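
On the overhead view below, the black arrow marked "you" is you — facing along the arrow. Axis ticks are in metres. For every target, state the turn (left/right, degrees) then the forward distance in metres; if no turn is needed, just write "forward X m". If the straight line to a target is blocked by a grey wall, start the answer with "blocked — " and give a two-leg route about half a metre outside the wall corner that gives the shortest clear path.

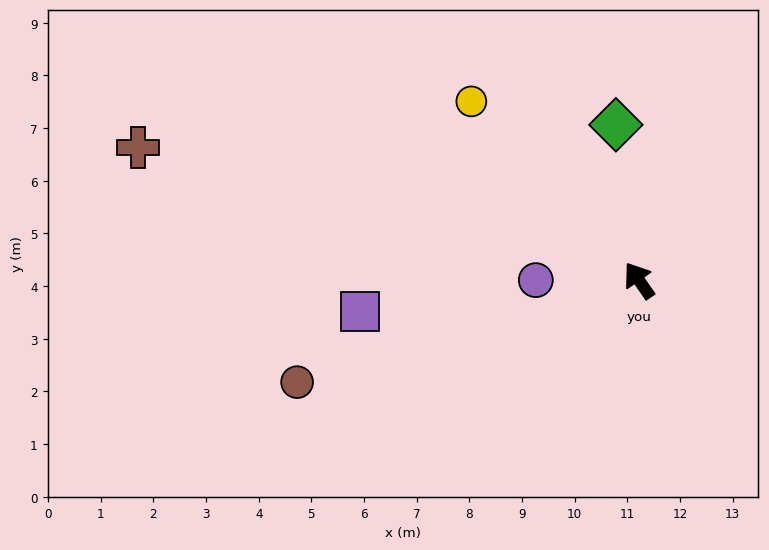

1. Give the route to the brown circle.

turn left 72°, forward 6.8 m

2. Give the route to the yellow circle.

turn left 8°, forward 4.7 m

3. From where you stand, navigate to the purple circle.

turn left 55°, forward 2.0 m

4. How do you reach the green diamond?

turn right 26°, forward 3.0 m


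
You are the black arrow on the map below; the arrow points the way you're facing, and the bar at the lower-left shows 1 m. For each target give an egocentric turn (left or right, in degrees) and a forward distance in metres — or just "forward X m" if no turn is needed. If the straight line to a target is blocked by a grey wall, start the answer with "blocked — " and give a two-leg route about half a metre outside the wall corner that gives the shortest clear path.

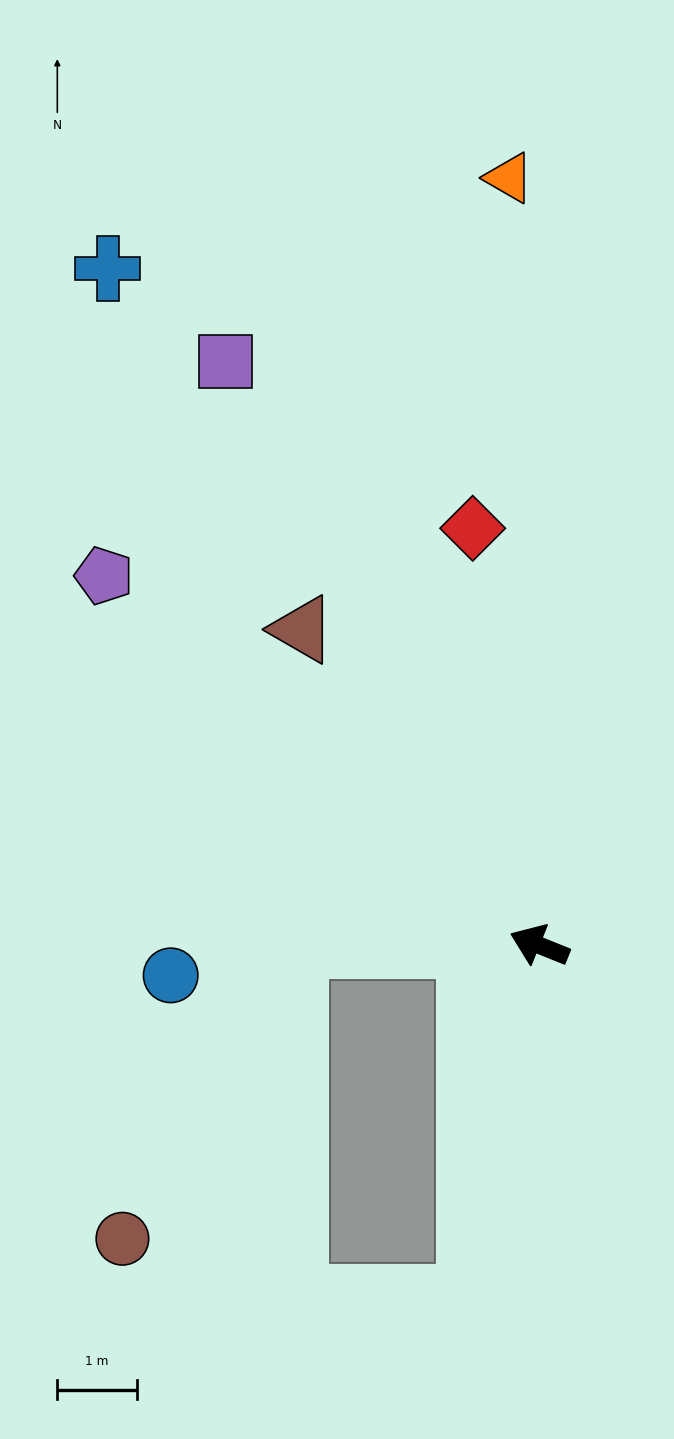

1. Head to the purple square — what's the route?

turn right 40°, forward 8.4 m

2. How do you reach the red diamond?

turn right 59°, forward 5.3 m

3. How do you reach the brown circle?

blocked — turn left 22°, forward 3.1 m, then turn left 60°, forward 4.3 m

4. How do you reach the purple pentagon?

turn right 18°, forward 7.2 m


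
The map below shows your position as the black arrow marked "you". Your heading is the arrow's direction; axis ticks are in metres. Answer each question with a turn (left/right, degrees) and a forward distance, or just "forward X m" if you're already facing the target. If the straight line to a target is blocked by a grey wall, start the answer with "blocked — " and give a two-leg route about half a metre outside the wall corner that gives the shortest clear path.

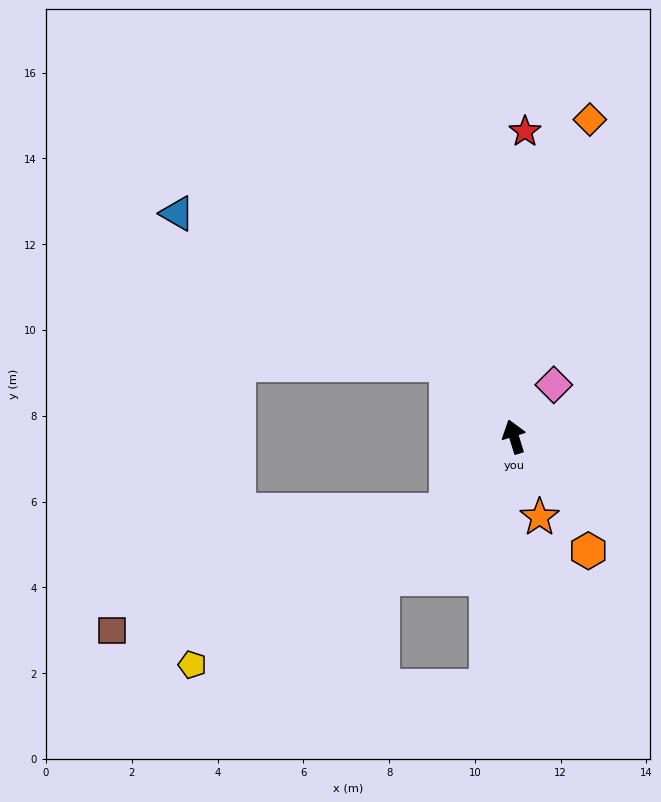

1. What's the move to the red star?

turn right 19°, forward 7.1 m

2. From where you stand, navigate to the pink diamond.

turn right 55°, forward 1.5 m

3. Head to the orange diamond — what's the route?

turn right 31°, forward 7.6 m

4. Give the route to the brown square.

blocked — turn left 121°, forward 2.3 m, then turn right 29°, forward 8.3 m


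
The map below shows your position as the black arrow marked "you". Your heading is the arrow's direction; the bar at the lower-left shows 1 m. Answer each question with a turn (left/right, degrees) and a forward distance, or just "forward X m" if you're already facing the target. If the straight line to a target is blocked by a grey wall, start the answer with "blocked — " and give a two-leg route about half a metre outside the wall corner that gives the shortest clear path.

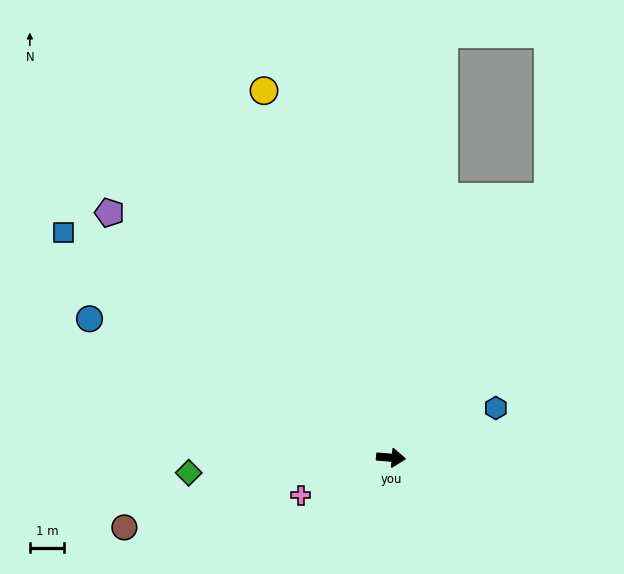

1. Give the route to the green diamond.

turn right 171°, forward 5.9 m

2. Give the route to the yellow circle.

turn left 114°, forward 11.4 m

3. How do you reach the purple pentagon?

turn left 144°, forward 10.9 m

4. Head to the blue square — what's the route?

turn left 150°, forward 11.6 m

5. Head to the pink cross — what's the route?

turn right 153°, forward 2.9 m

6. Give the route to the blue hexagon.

turn left 30°, forward 3.4 m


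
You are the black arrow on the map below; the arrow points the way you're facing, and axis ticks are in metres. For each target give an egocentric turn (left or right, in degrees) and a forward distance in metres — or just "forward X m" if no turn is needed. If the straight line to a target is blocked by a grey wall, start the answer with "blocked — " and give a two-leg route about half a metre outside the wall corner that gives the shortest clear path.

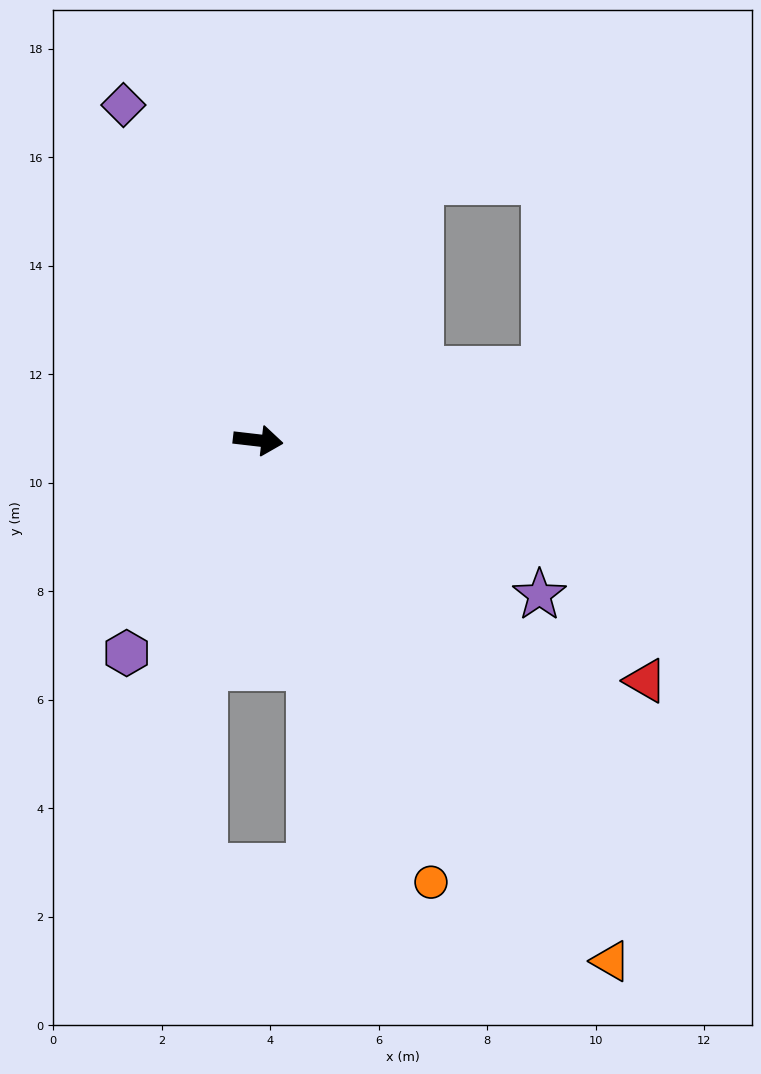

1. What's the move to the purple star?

turn right 22°, forward 5.9 m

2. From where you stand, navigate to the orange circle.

turn right 62°, forward 8.7 m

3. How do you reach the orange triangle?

turn right 49°, forward 11.6 m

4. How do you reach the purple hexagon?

turn right 115°, forward 4.6 m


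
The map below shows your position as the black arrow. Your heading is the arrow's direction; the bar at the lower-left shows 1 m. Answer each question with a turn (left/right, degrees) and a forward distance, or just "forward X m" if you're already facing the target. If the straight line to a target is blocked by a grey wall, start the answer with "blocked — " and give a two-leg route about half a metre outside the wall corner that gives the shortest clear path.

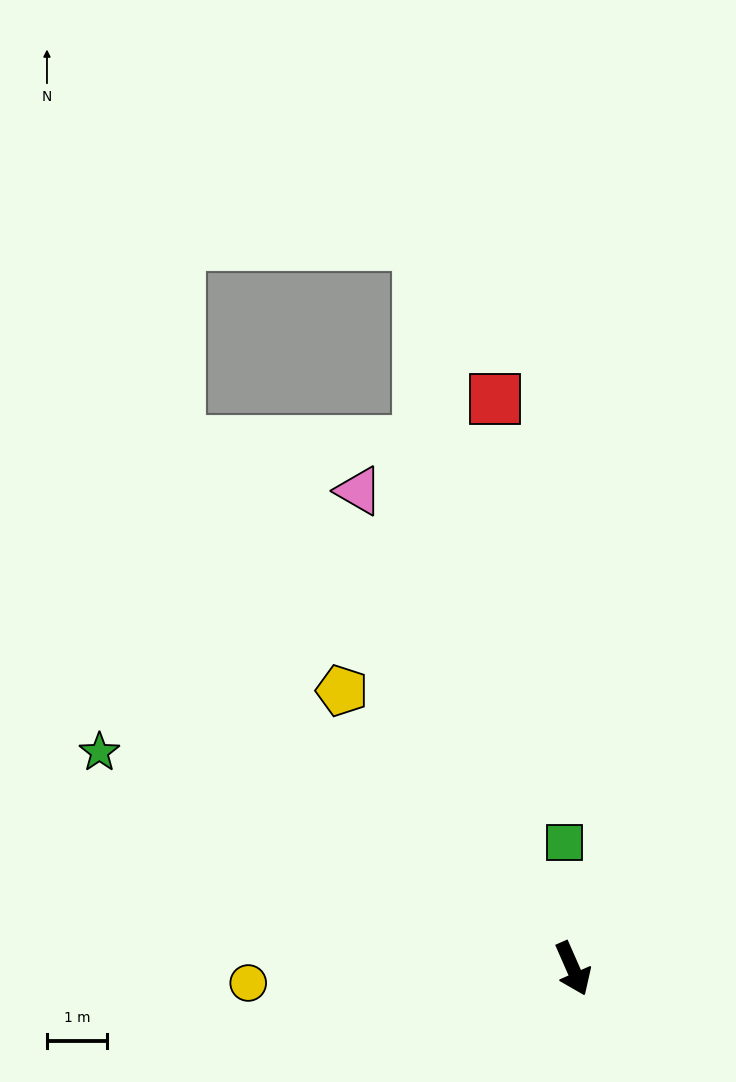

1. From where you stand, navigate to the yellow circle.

turn right 111°, forward 5.4 m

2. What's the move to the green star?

turn right 138°, forward 8.7 m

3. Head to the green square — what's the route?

turn left 160°, forward 2.1 m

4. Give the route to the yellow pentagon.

turn right 164°, forward 6.0 m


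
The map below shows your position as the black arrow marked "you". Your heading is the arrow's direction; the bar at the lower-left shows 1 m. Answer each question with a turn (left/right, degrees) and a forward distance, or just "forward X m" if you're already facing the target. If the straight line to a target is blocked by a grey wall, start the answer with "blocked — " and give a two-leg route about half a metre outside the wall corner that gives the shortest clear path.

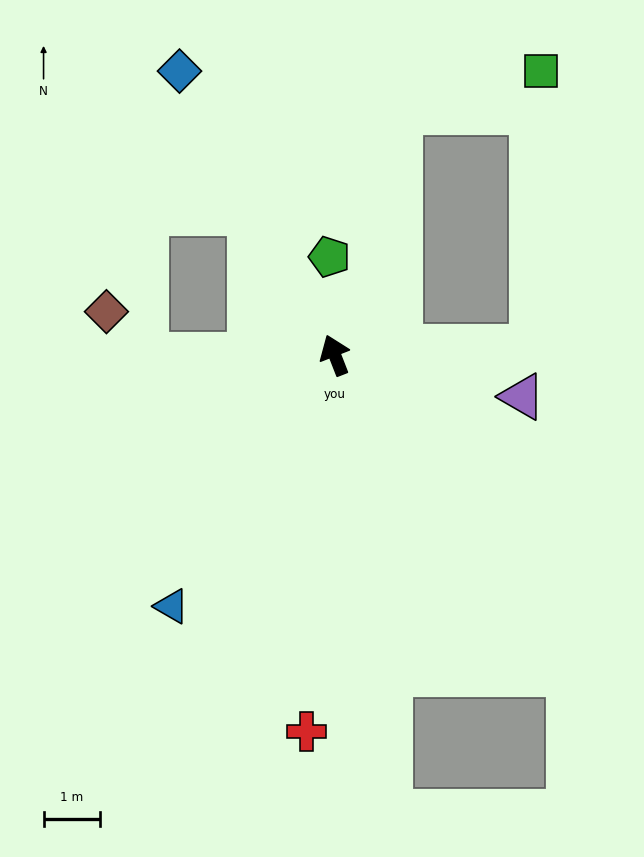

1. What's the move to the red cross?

turn left 154°, forward 6.7 m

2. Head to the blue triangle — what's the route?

turn left 126°, forward 5.3 m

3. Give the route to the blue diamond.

turn left 7°, forward 5.7 m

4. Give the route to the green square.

blocked — turn right 110°, forward 3.5 m, then turn left 87°, forward 4.9 m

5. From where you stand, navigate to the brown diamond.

blocked — turn left 69°, forward 3.4 m, then turn right 50°, forward 1.0 m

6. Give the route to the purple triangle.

turn right 124°, forward 3.4 m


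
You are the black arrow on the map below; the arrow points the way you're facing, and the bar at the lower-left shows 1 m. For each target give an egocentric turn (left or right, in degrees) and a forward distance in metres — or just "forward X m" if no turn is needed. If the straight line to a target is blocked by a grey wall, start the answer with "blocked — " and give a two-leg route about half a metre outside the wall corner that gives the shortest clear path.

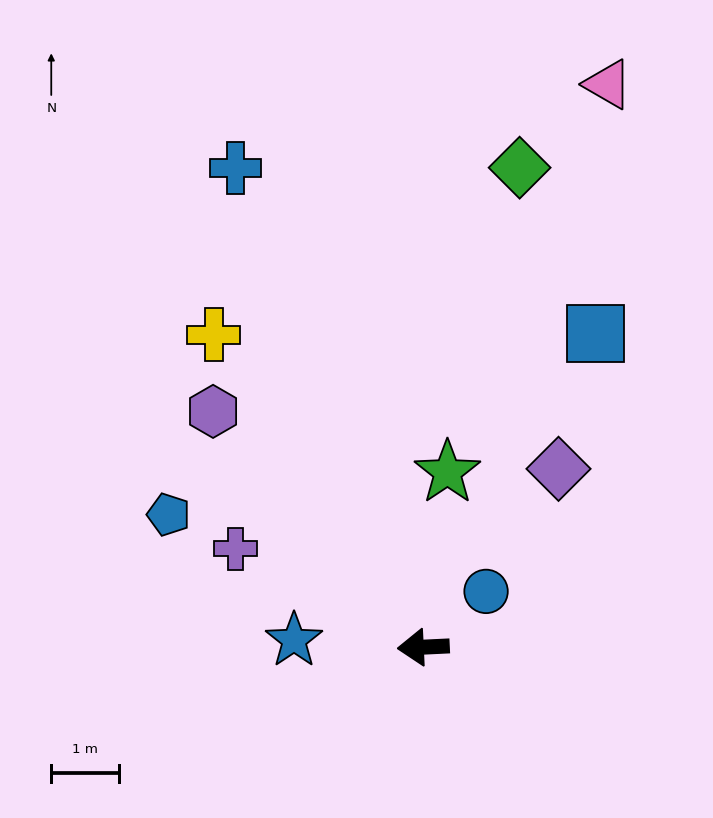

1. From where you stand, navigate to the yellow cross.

turn right 59°, forward 5.6 m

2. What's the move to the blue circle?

turn right 141°, forward 1.2 m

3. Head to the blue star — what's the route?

turn right 6°, forward 1.9 m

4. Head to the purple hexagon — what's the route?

turn right 51°, forward 4.7 m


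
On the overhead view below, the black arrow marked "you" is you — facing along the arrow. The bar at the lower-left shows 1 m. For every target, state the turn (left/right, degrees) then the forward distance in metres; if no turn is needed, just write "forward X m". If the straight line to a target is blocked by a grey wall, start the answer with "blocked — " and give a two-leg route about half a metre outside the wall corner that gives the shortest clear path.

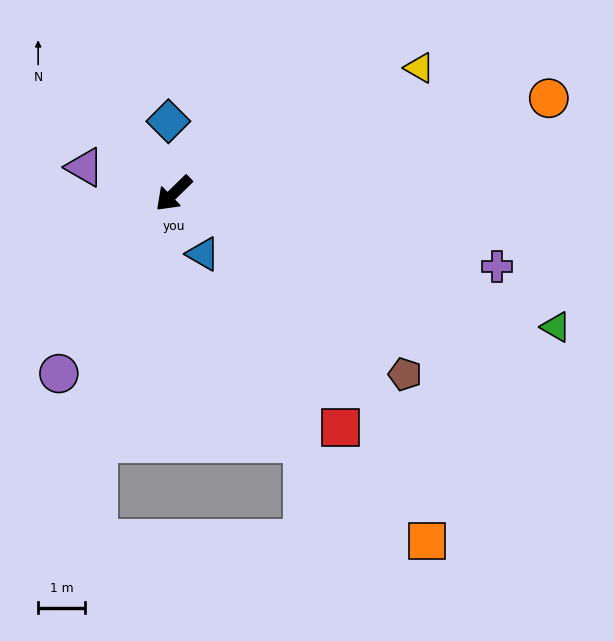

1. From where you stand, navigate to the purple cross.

turn left 123°, forward 7.0 m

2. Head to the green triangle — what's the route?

turn left 116°, forward 8.6 m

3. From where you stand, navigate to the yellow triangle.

turn left 163°, forward 5.8 m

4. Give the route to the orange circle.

turn left 150°, forward 8.2 m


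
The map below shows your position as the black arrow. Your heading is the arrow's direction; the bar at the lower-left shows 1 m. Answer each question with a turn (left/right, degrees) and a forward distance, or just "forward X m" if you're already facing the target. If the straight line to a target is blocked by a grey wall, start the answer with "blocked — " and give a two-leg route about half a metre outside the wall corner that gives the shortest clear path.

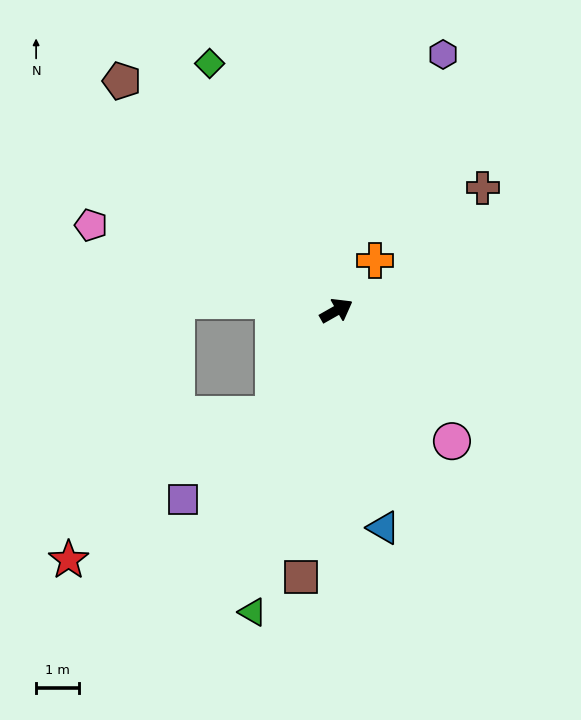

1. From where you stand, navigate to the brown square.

turn right 127°, forward 6.3 m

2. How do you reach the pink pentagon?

turn left 131°, forward 6.0 m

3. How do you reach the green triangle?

turn right 135°, forward 7.3 m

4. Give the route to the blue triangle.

turn right 107°, forward 5.2 m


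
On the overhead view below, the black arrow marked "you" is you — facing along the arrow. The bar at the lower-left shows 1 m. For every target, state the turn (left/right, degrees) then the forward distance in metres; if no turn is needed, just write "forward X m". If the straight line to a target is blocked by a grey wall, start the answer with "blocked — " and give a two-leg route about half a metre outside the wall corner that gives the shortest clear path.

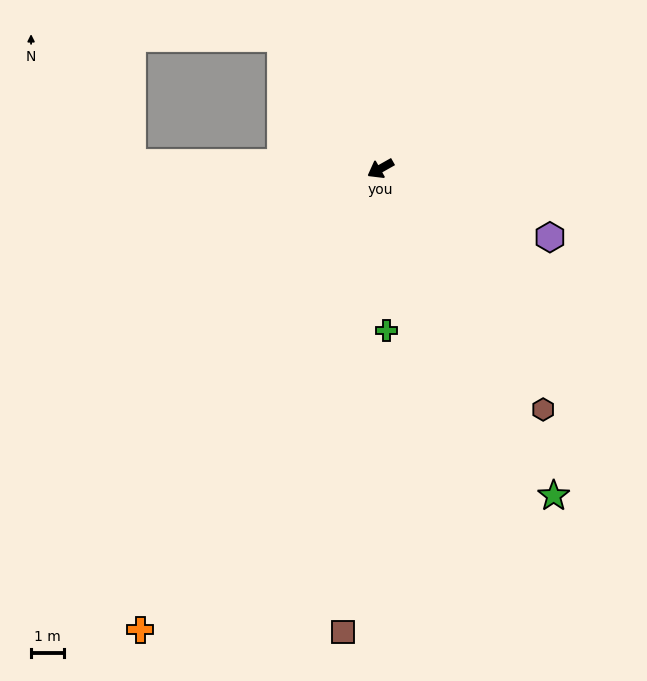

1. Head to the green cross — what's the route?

turn left 63°, forward 4.8 m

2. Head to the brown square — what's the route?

turn left 56°, forward 13.9 m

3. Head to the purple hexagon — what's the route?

turn left 129°, forward 5.5 m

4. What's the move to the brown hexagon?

turn left 95°, forward 8.7 m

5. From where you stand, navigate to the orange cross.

turn left 33°, forward 15.6 m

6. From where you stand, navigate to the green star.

turn left 88°, forward 11.1 m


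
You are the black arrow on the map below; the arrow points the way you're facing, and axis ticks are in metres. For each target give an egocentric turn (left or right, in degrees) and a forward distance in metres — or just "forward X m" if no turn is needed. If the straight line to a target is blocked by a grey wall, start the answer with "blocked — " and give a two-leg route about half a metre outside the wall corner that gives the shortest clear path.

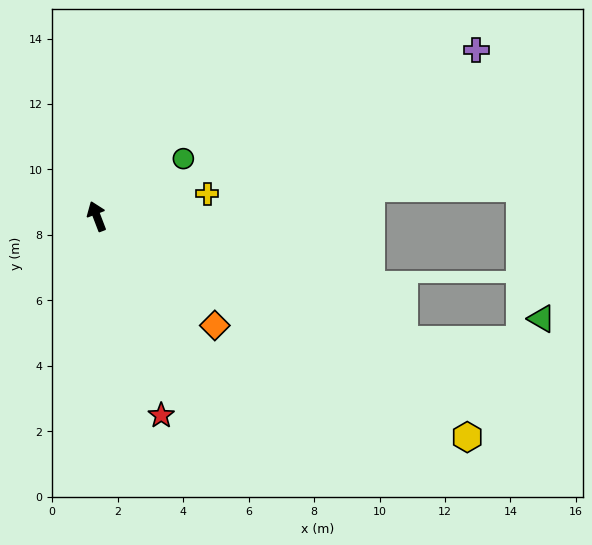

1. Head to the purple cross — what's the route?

turn right 87°, forward 12.7 m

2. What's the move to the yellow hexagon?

turn right 142°, forward 13.2 m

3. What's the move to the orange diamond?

turn right 154°, forward 4.9 m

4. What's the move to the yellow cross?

turn right 99°, forward 3.4 m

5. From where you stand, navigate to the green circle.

turn right 77°, forward 3.2 m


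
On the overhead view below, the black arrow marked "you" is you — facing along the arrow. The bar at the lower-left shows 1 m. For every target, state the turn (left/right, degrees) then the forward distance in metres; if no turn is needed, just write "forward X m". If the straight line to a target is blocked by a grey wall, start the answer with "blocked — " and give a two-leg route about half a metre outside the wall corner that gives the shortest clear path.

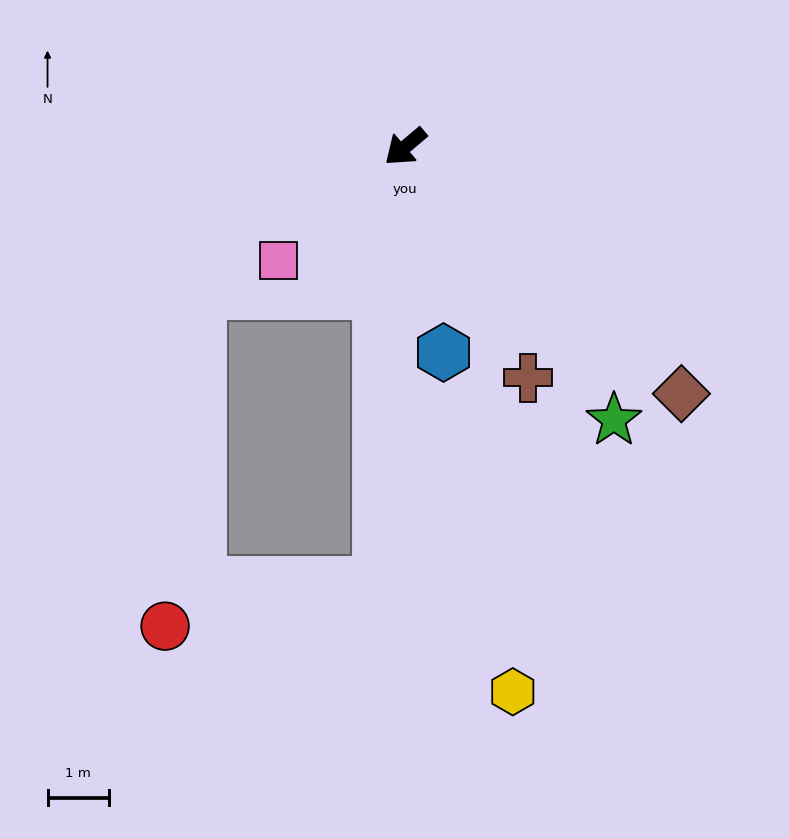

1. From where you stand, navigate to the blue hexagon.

turn left 60°, forward 3.4 m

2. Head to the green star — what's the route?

turn left 87°, forward 5.6 m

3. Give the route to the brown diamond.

turn left 98°, forward 6.0 m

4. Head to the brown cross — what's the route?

turn left 78°, forward 4.3 m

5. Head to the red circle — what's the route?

blocked — turn left 46°, forward 7.1 m, then turn right 75°, forward 3.6 m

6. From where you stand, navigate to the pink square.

forward 2.8 m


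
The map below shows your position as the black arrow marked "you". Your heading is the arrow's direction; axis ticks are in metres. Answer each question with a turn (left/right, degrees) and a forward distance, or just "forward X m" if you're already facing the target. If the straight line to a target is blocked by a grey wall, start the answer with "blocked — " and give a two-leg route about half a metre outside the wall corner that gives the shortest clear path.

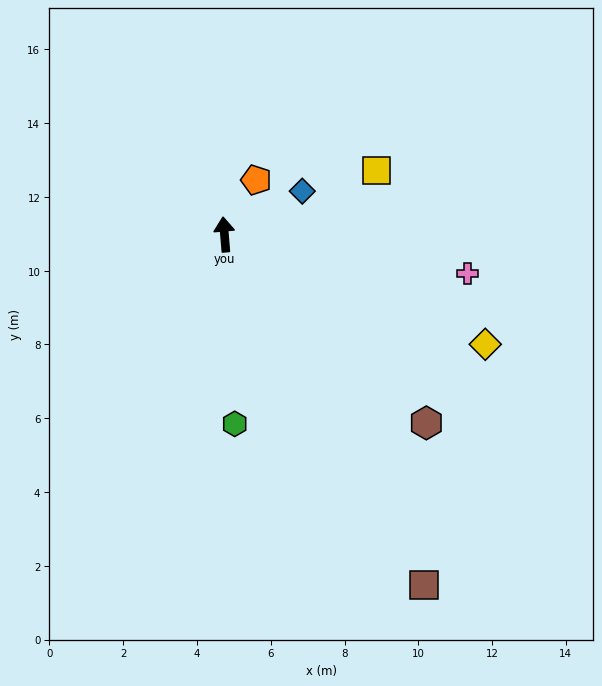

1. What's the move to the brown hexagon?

turn right 138°, forward 7.5 m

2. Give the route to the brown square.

turn right 155°, forward 10.9 m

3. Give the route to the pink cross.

turn right 104°, forward 6.7 m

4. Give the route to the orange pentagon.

turn right 35°, forward 1.7 m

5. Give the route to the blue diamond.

turn right 66°, forward 2.4 m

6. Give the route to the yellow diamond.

turn right 118°, forward 7.7 m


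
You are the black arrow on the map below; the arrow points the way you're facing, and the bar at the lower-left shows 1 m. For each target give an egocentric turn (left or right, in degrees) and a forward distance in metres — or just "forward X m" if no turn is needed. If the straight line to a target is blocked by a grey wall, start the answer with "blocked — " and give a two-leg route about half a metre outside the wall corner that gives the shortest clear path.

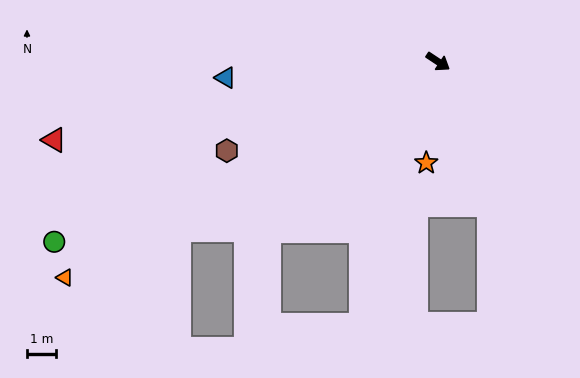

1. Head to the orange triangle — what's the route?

turn right 116°, forward 15.0 m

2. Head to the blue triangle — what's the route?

turn right 142°, forward 7.4 m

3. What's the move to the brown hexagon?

turn right 124°, forward 8.0 m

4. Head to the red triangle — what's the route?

turn right 135°, forward 13.6 m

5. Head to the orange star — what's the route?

turn right 63°, forward 3.5 m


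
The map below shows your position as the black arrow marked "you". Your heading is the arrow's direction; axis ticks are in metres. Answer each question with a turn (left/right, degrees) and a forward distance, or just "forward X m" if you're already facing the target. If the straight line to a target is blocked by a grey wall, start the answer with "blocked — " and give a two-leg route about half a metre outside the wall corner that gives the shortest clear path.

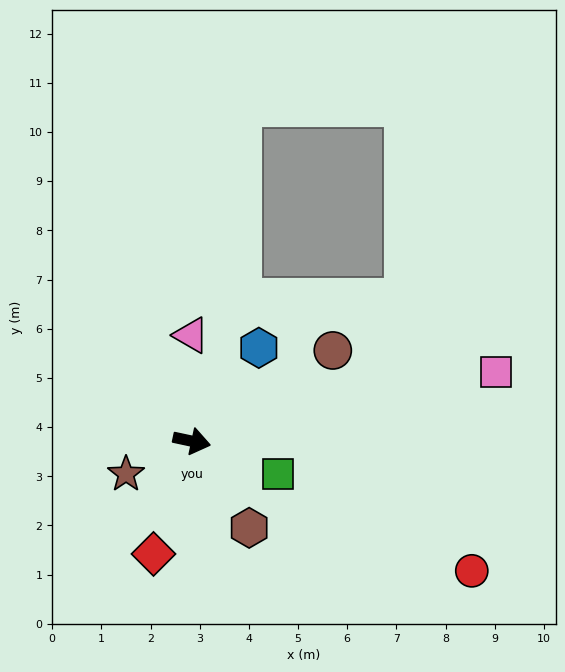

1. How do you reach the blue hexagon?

turn left 66°, forward 2.3 m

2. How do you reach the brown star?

turn right 141°, forward 1.5 m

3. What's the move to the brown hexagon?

turn right 44°, forward 2.1 m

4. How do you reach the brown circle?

turn left 45°, forward 3.4 m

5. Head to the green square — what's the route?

turn right 9°, forward 1.9 m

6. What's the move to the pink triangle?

turn left 103°, forward 2.2 m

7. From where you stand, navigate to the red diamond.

turn right 97°, forward 2.4 m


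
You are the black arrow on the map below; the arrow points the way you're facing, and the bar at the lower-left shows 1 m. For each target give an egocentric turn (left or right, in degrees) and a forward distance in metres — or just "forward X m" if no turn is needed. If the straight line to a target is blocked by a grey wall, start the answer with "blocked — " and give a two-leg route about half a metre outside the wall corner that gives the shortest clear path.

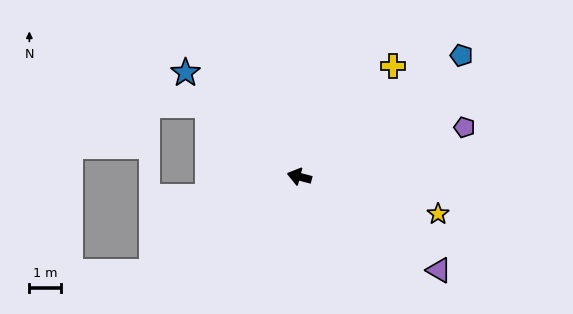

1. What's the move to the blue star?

turn right 28°, forward 4.8 m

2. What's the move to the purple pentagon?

turn right 149°, forward 5.4 m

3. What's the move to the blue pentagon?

turn right 129°, forward 6.4 m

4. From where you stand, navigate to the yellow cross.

turn right 116°, forward 4.6 m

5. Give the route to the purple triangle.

turn left 161°, forward 5.3 m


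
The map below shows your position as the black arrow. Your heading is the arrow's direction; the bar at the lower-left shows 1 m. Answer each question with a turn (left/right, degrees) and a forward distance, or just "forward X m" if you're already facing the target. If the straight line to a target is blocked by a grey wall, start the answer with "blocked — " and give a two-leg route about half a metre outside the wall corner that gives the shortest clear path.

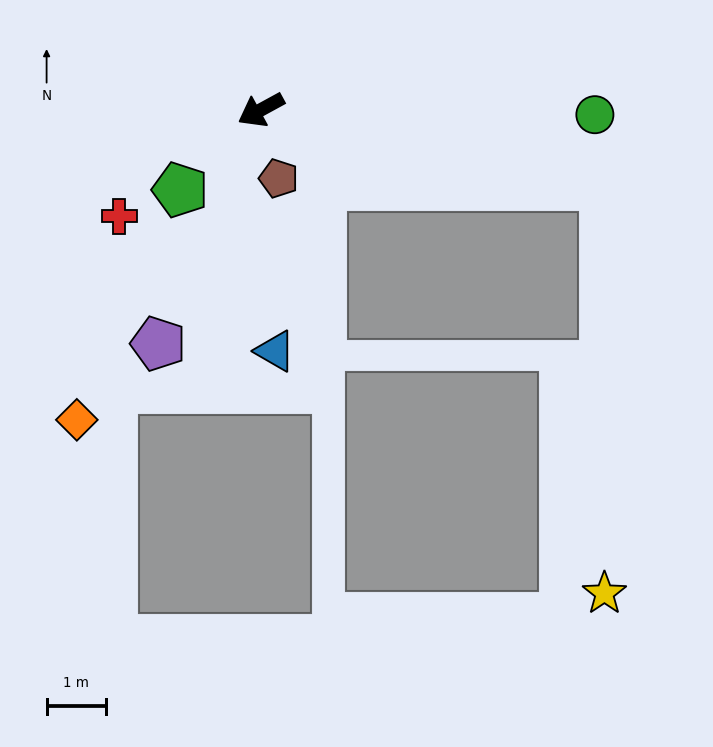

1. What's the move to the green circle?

turn left 151°, forward 5.6 m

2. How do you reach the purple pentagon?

turn left 38°, forward 4.3 m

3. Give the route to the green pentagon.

turn left 16°, forward 1.9 m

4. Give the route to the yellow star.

blocked — turn left 139°, forward 5.9 m, then turn right 78°, forward 6.8 m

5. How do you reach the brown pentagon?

turn left 76°, forward 1.2 m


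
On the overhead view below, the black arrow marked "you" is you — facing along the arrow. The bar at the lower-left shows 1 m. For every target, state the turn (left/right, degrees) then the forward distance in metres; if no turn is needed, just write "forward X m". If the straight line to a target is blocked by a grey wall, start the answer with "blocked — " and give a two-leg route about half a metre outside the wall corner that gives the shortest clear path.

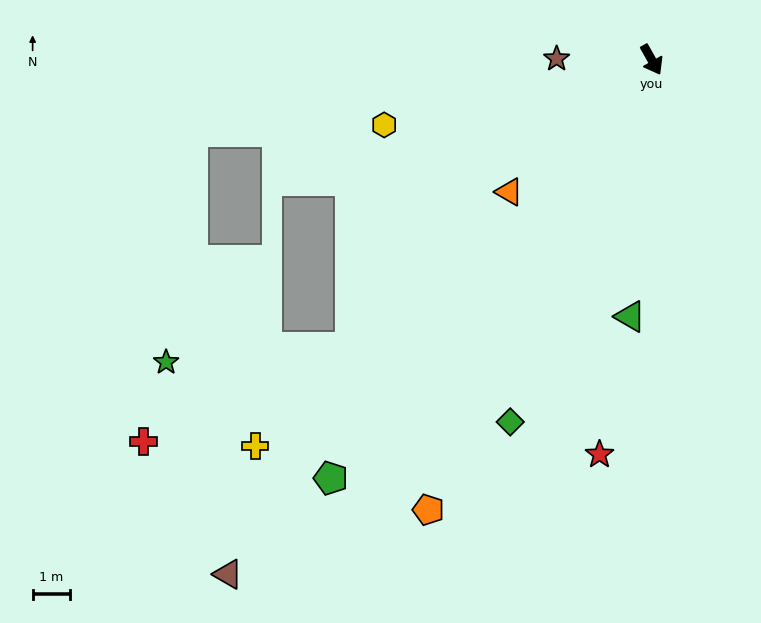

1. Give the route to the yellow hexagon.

turn right 106°, forward 7.3 m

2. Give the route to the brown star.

turn right 120°, forward 2.5 m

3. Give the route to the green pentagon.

turn right 67°, forward 14.1 m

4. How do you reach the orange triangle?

turn right 77°, forward 5.2 m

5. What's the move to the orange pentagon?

turn right 56°, forward 13.4 m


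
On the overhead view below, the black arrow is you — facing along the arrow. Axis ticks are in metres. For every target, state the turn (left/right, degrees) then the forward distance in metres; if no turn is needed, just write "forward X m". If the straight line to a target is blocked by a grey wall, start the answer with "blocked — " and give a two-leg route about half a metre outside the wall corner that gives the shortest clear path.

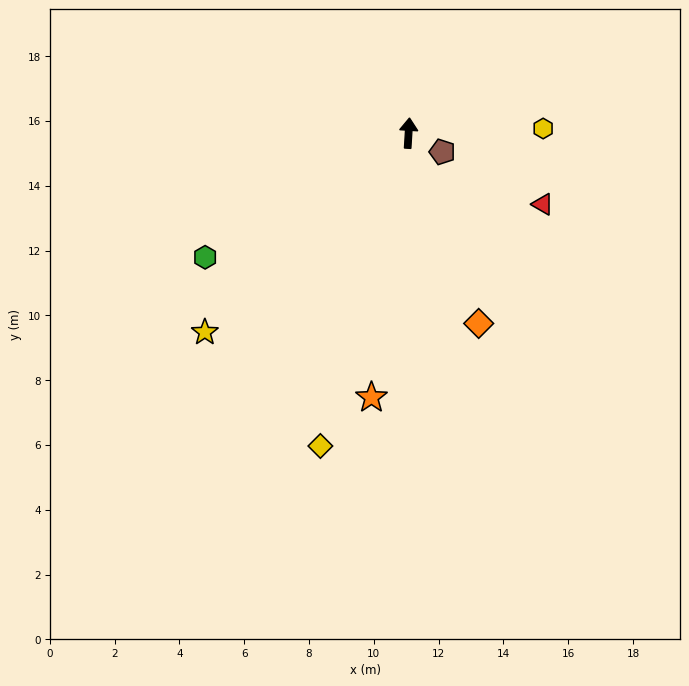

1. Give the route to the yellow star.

turn left 138°, forward 8.8 m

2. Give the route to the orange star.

turn left 175°, forward 8.2 m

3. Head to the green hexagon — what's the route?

turn left 125°, forward 7.4 m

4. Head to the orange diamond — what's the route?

turn right 156°, forward 6.3 m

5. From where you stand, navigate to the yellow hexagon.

turn right 85°, forward 4.2 m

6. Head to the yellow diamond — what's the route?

turn left 168°, forward 10.0 m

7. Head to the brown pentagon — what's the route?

turn right 116°, forward 1.2 m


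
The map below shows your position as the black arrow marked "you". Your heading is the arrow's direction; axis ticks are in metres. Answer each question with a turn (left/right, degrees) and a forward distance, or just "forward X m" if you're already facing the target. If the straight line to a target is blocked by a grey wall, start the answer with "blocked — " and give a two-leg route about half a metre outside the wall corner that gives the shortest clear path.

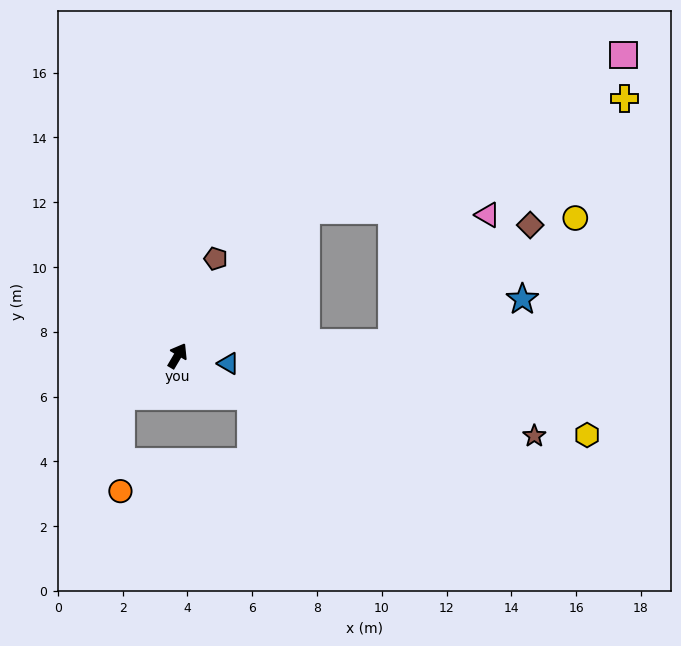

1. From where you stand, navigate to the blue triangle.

turn right 68°, forward 1.6 m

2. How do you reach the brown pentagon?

turn left 9°, forward 3.2 m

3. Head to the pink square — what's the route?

blocked — turn right 11°, forward 6.0 m, then turn right 22°, forward 10.9 m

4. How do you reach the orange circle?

blocked — turn left 157°, forward 2.1 m, then turn left 53°, forward 2.9 m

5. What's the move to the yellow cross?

blocked — turn right 11°, forward 6.0 m, then turn right 29°, forward 10.4 m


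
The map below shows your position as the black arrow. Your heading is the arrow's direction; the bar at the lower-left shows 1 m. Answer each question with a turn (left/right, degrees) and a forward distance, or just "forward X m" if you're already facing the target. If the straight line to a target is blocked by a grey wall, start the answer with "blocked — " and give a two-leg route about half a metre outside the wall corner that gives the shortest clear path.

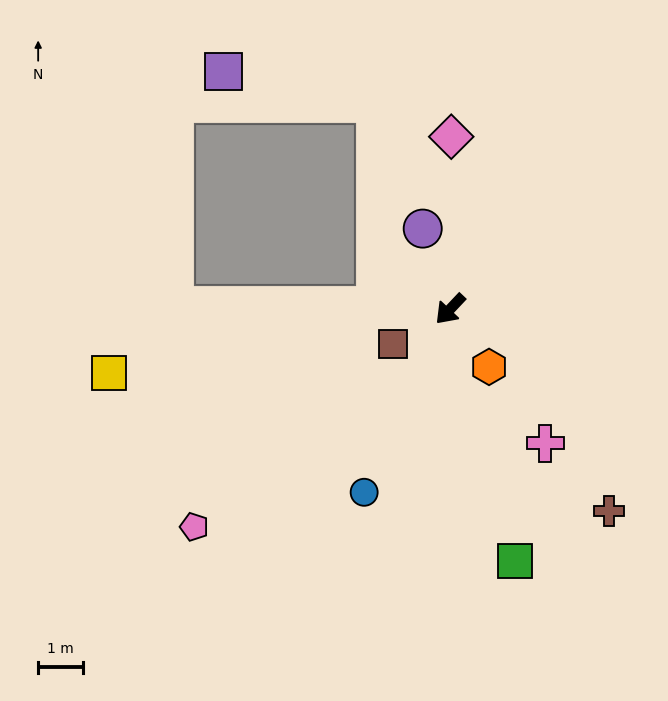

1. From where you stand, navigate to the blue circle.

turn left 18°, forward 4.5 m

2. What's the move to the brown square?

turn right 16°, forward 1.5 m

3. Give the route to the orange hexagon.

turn left 77°, forward 1.5 m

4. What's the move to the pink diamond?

turn right 137°, forward 3.8 m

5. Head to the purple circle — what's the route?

turn right 118°, forward 1.9 m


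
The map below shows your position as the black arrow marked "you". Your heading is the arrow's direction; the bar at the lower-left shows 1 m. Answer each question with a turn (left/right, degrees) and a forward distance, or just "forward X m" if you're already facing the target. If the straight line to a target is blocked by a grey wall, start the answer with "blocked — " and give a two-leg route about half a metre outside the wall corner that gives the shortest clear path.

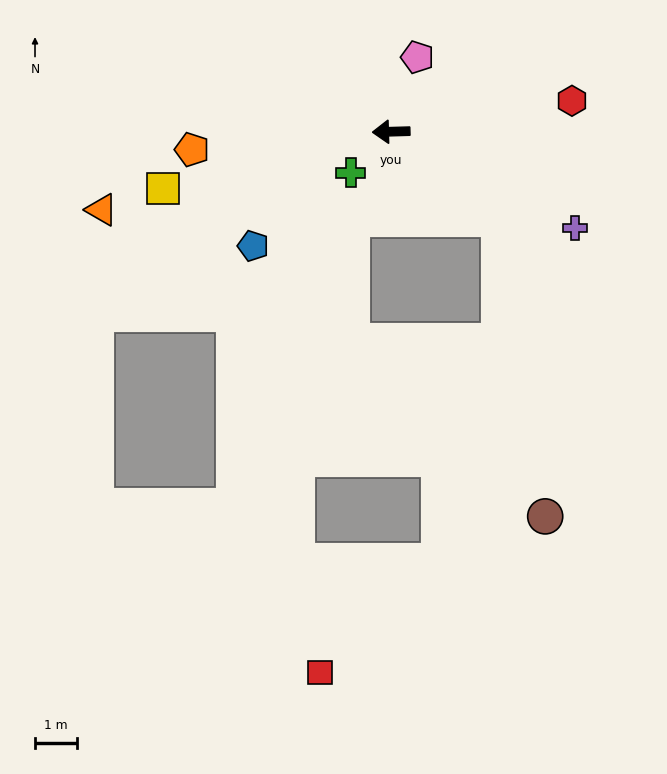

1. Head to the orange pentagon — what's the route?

turn left 4°, forward 4.8 m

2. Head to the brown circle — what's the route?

blocked — turn left 139°, forward 3.3 m, then turn right 42°, forward 7.2 m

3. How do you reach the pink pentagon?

turn right 111°, forward 1.9 m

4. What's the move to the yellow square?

turn left 12°, forward 5.6 m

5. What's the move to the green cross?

turn left 44°, forward 1.4 m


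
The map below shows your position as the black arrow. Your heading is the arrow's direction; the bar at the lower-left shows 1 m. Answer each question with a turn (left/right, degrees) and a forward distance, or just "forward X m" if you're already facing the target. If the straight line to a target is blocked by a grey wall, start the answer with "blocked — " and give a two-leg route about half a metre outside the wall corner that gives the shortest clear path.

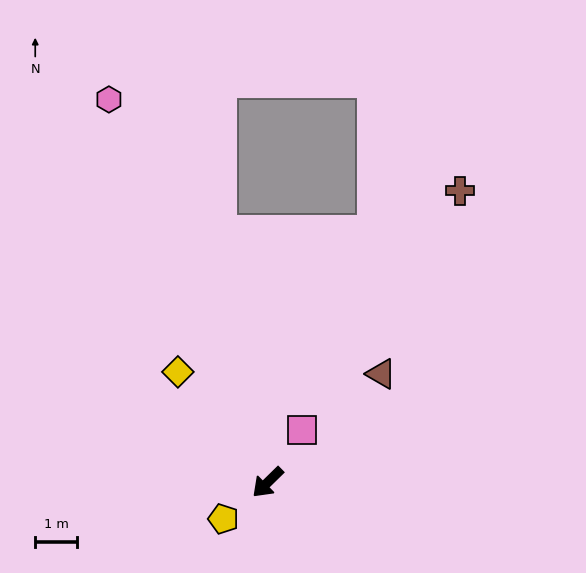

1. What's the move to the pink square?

turn right 168°, forward 1.5 m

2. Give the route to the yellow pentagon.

turn right 5°, forward 1.4 m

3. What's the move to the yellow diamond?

turn right 95°, forward 3.4 m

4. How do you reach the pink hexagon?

turn right 112°, forward 10.0 m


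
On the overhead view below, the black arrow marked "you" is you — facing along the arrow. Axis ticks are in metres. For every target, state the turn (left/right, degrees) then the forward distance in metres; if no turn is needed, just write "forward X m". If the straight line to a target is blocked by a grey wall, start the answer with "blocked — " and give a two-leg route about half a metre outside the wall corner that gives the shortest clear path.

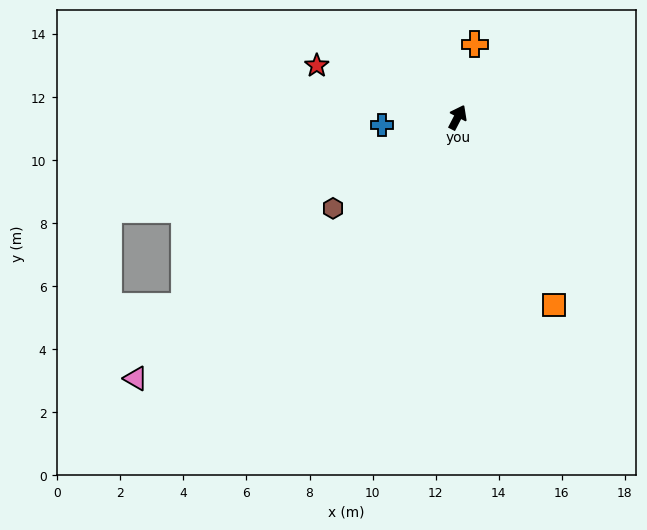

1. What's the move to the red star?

turn left 97°, forward 4.8 m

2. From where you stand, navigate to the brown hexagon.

turn left 154°, forward 4.9 m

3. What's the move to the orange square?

turn right 125°, forward 6.7 m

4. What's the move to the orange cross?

turn left 14°, forward 2.4 m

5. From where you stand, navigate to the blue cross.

turn left 123°, forward 2.4 m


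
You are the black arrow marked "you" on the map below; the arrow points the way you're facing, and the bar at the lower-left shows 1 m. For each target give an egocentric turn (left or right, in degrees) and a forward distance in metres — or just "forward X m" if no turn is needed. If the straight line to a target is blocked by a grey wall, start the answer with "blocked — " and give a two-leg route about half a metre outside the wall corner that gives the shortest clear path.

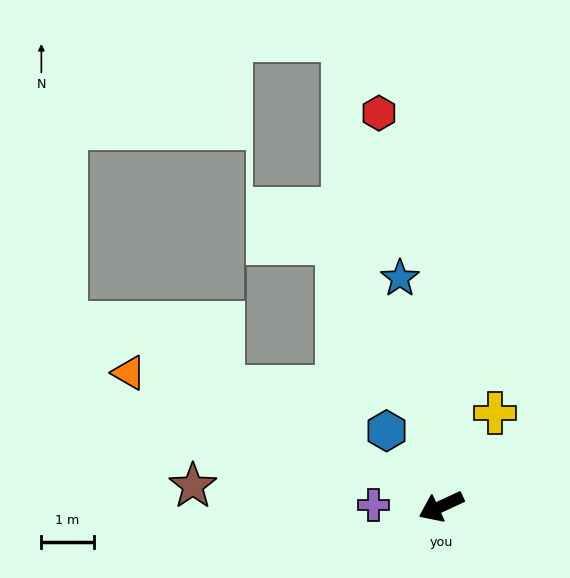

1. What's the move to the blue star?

turn right 105°, forward 4.4 m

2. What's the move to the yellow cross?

turn right 145°, forward 2.1 m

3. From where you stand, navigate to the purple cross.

turn right 26°, forward 1.3 m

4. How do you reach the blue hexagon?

turn right 79°, forward 1.8 m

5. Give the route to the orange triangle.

turn right 48°, forward 6.5 m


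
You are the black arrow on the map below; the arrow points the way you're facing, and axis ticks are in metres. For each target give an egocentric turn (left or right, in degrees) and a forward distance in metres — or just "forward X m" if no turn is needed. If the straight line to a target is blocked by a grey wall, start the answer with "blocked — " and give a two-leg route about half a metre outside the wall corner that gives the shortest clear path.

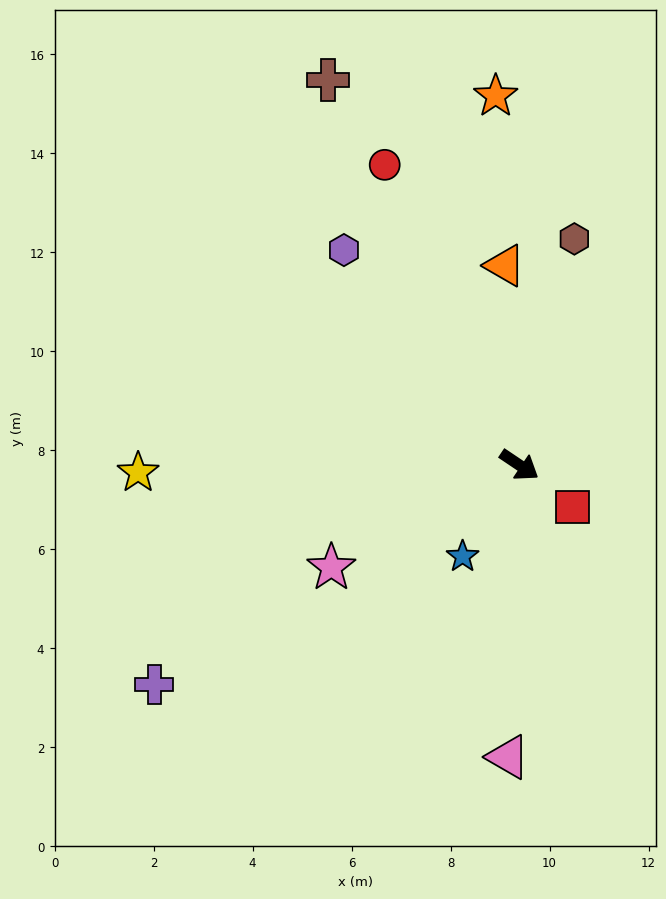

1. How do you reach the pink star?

turn right 118°, forward 4.3 m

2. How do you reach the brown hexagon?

turn left 110°, forward 4.7 m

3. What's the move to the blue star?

turn right 88°, forward 2.2 m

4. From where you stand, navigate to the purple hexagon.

turn left 163°, forward 5.6 m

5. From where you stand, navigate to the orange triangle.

turn left 128°, forward 4.0 m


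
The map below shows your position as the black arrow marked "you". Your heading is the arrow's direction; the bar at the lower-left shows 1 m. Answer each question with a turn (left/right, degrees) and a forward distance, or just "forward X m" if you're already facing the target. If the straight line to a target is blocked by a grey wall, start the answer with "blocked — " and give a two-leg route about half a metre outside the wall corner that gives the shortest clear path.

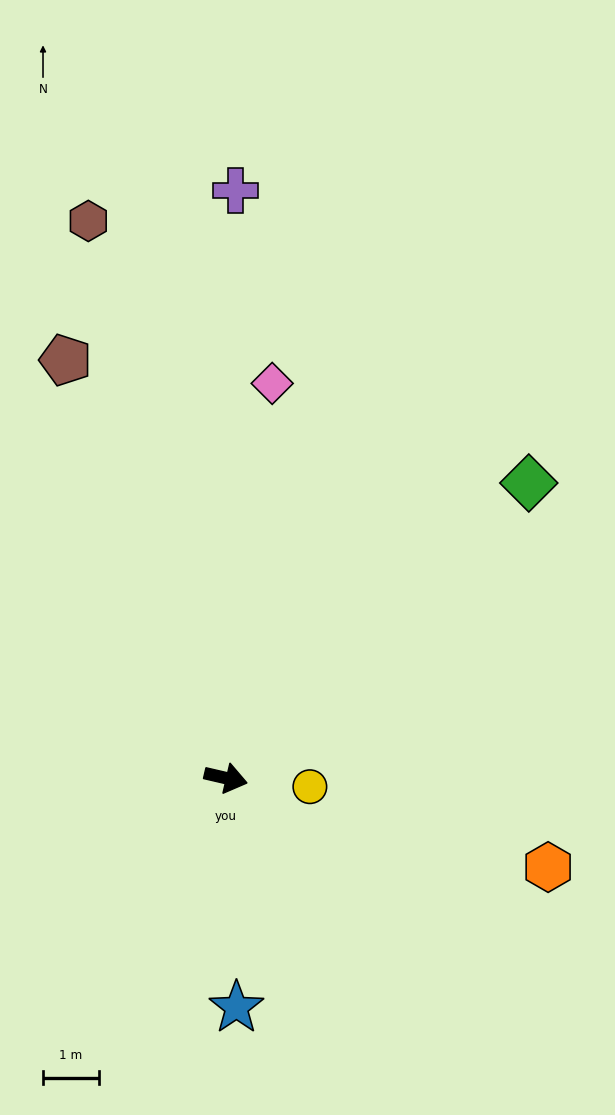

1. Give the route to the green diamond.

turn left 57°, forward 7.6 m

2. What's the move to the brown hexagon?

turn left 117°, forward 10.3 m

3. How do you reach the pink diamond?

turn left 96°, forward 7.1 m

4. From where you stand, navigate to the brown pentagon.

turn left 124°, forward 8.0 m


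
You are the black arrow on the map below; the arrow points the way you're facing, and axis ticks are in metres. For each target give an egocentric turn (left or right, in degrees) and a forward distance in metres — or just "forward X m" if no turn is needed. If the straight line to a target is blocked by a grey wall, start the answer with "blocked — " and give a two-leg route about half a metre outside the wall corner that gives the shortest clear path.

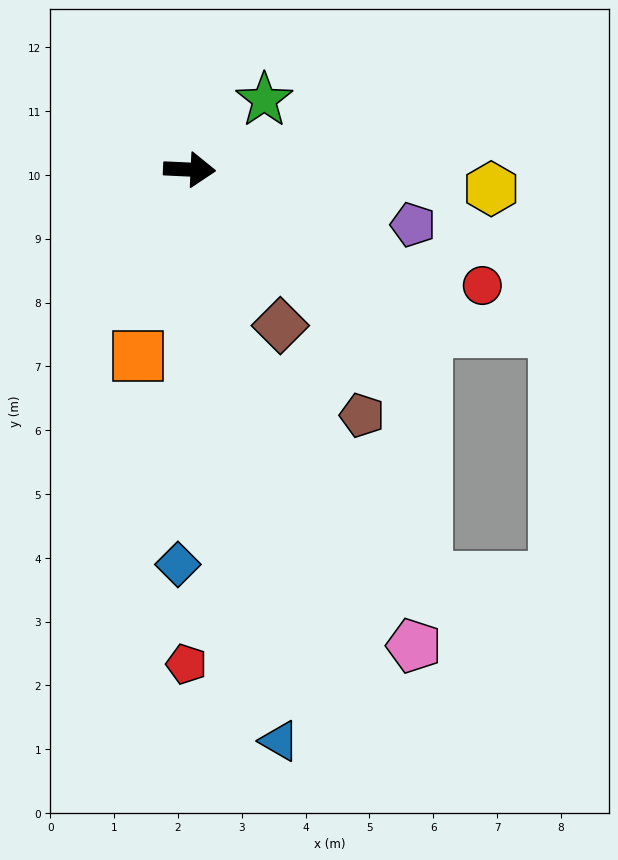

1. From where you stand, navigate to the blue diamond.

turn right 89°, forward 6.2 m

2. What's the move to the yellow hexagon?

forward 4.7 m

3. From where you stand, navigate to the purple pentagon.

turn right 11°, forward 3.6 m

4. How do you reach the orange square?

turn right 103°, forward 3.0 m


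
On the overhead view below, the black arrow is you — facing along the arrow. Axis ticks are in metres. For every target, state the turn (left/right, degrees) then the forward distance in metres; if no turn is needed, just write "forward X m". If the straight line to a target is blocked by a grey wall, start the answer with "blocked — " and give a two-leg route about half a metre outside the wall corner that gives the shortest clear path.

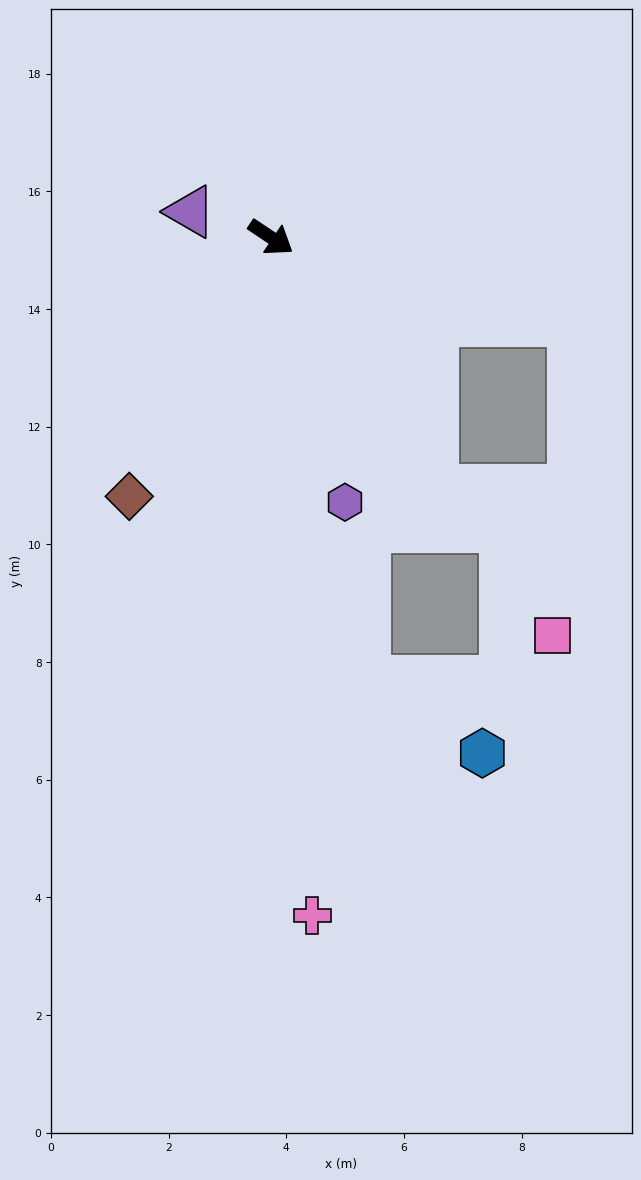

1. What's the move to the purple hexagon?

turn right 41°, forward 4.7 m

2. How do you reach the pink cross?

turn right 53°, forward 11.5 m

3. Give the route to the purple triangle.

turn right 164°, forward 1.4 m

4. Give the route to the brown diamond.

turn right 85°, forward 5.0 m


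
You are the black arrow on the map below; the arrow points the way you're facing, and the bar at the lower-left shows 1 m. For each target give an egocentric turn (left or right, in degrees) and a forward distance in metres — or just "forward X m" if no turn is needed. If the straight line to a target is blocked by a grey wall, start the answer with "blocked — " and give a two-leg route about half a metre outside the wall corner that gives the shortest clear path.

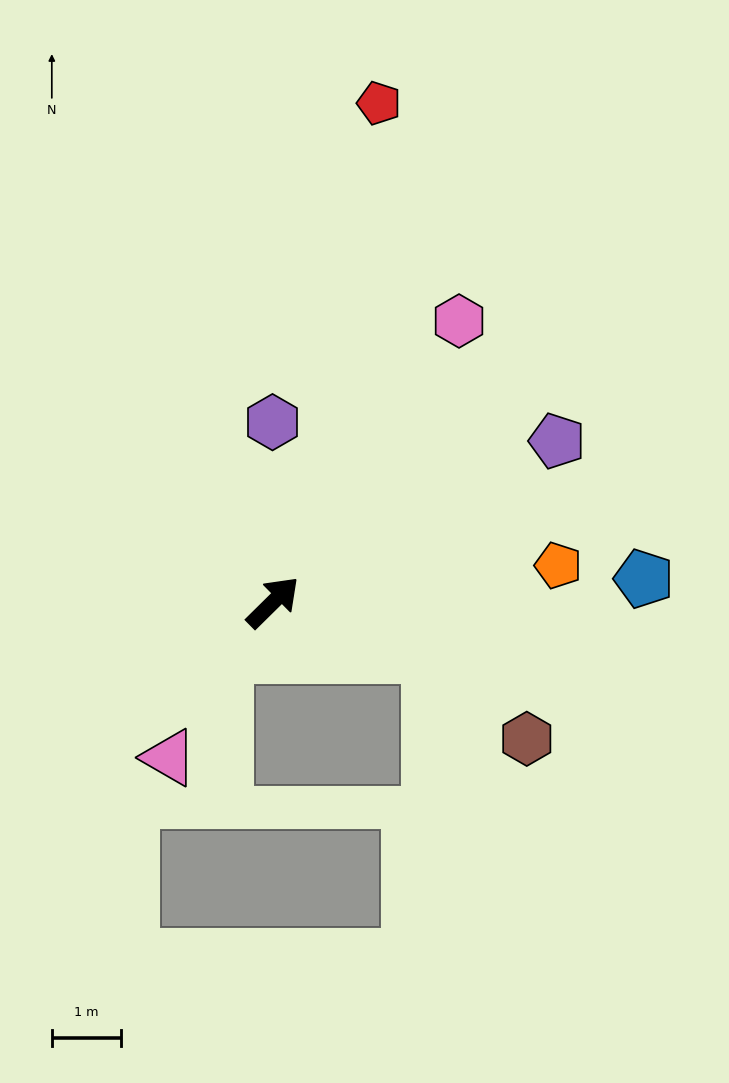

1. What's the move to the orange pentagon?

turn right 37°, forward 4.1 m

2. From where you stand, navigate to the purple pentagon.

turn right 15°, forward 4.7 m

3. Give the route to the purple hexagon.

turn left 46°, forward 2.6 m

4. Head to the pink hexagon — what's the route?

turn left 12°, forward 4.9 m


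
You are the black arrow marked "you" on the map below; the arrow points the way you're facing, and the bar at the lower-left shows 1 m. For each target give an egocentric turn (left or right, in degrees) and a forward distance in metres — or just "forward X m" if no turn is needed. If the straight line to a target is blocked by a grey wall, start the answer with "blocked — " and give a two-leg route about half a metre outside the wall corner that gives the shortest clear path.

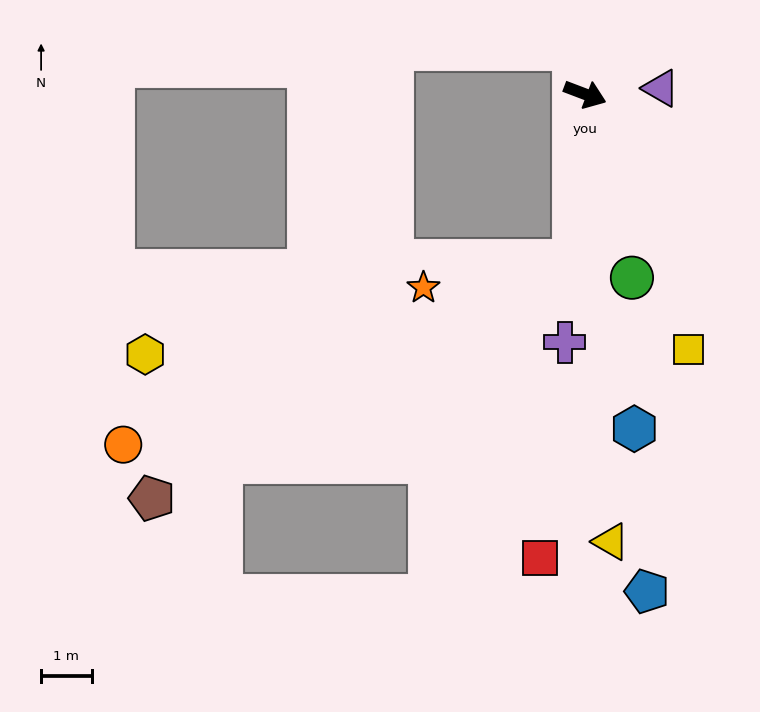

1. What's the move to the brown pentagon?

blocked — turn right 73°, forward 3.3 m, then turn right 57°, forward 9.6 m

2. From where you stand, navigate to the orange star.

blocked — turn right 73°, forward 3.3 m, then turn right 76°, forward 3.0 m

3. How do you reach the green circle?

turn right 55°, forward 3.7 m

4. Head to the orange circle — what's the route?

blocked — turn right 73°, forward 3.3 m, then turn right 64°, forward 9.6 m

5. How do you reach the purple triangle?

turn left 25°, forward 1.5 m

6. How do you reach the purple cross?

turn right 74°, forward 4.9 m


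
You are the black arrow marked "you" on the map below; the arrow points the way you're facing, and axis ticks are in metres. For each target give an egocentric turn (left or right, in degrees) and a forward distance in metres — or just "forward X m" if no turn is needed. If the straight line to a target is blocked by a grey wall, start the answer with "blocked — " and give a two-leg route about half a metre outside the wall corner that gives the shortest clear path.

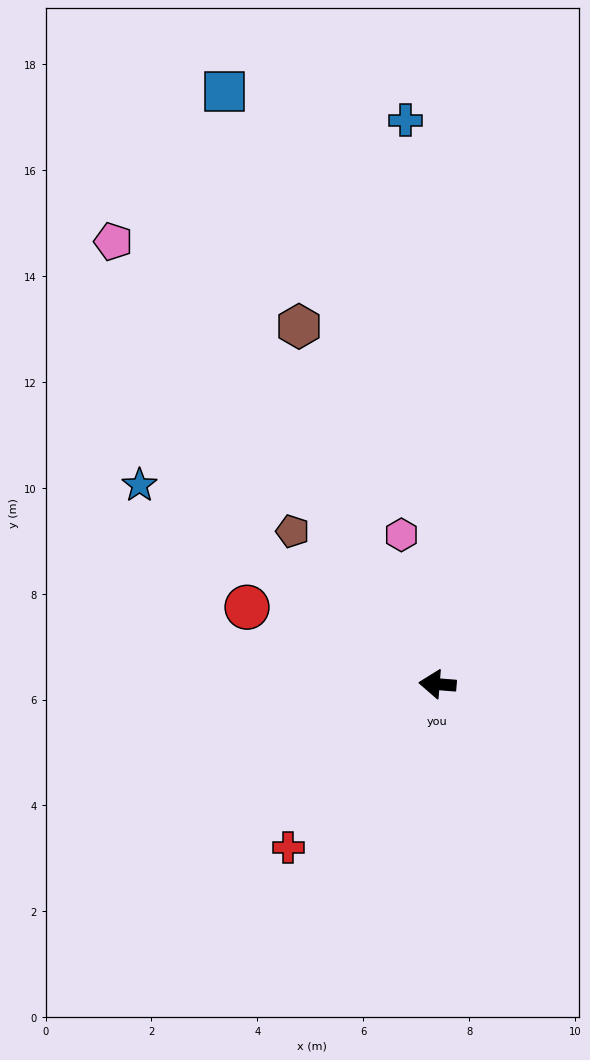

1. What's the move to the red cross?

turn left 52°, forward 4.2 m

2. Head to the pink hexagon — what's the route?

turn right 72°, forward 2.9 m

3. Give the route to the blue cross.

turn right 82°, forward 10.7 m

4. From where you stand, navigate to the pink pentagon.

turn right 49°, forward 10.4 m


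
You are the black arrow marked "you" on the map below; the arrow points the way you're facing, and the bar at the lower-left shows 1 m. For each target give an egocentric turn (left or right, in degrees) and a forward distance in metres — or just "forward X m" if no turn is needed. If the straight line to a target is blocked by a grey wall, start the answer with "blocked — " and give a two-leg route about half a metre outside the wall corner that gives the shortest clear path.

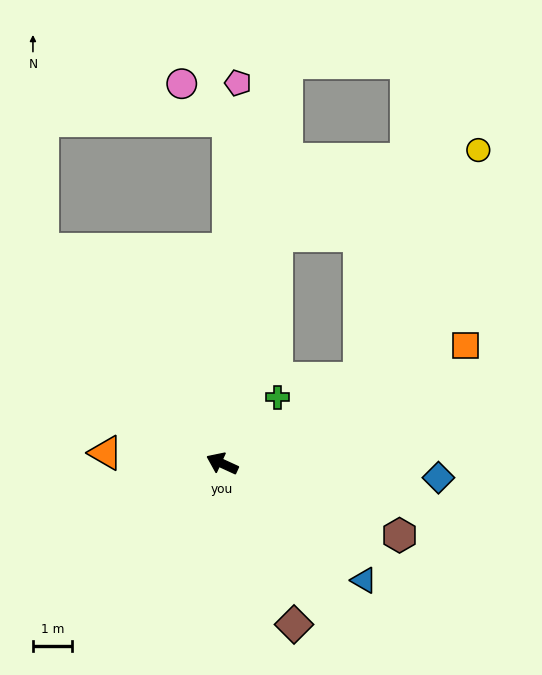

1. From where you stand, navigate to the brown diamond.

turn left 139°, forward 4.5 m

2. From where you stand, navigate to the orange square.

turn right 129°, forward 7.0 m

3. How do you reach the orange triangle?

turn left 19°, forward 3.0 m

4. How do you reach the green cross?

turn right 105°, forward 2.2 m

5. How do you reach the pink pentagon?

turn right 68°, forward 9.8 m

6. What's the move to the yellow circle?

blocked — turn right 124°, forward 4.2 m, then turn left 31°, forward 6.6 m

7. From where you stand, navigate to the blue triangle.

turn left 165°, forward 4.7 m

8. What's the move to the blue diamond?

turn right 159°, forward 5.6 m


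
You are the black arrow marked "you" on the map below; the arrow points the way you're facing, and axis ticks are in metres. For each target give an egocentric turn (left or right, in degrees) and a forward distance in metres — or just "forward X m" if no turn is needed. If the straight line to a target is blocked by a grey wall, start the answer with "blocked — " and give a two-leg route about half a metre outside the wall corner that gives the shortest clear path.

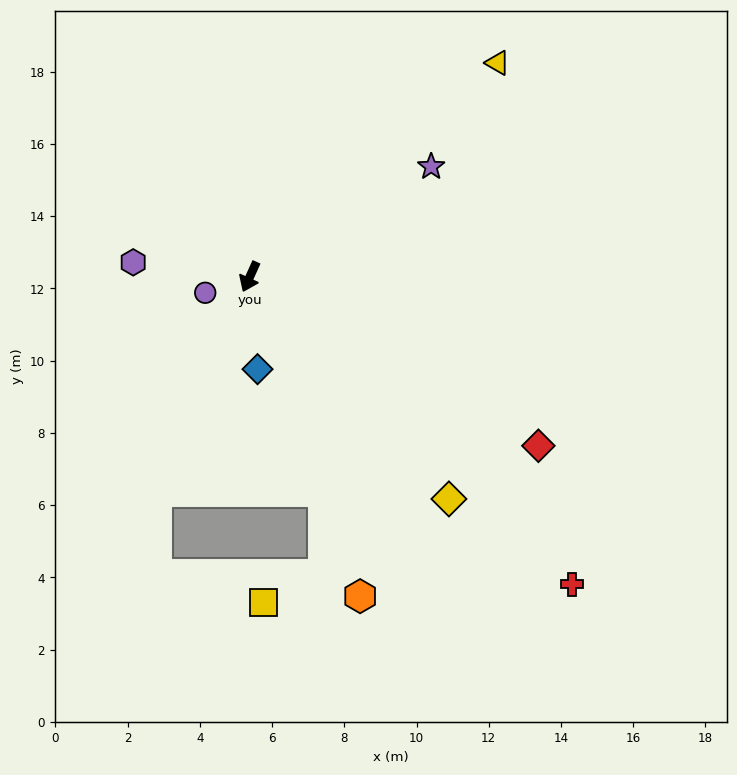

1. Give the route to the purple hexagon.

turn right 73°, forward 3.3 m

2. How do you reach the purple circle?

turn right 46°, forward 1.3 m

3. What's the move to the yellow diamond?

turn left 66°, forward 8.3 m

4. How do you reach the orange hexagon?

turn left 43°, forward 9.4 m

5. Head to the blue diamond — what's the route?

turn left 29°, forward 2.6 m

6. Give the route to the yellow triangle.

turn left 155°, forward 9.1 m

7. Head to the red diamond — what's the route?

turn left 84°, forward 9.3 m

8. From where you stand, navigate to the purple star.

turn left 146°, forward 5.9 m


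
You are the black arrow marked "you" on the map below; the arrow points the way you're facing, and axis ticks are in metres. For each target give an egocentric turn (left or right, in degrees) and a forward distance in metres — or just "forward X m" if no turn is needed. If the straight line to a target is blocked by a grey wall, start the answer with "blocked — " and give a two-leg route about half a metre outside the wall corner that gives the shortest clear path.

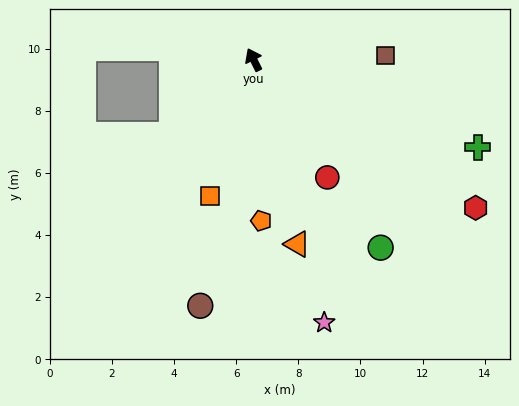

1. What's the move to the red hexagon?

turn right 150°, forward 8.6 m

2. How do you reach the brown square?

turn right 115°, forward 4.3 m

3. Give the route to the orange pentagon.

turn left 156°, forward 5.2 m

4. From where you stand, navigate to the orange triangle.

turn left 167°, forward 6.1 m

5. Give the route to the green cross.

turn right 138°, forward 7.7 m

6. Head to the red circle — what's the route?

turn right 174°, forward 4.5 m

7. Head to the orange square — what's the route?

turn left 136°, forward 4.6 m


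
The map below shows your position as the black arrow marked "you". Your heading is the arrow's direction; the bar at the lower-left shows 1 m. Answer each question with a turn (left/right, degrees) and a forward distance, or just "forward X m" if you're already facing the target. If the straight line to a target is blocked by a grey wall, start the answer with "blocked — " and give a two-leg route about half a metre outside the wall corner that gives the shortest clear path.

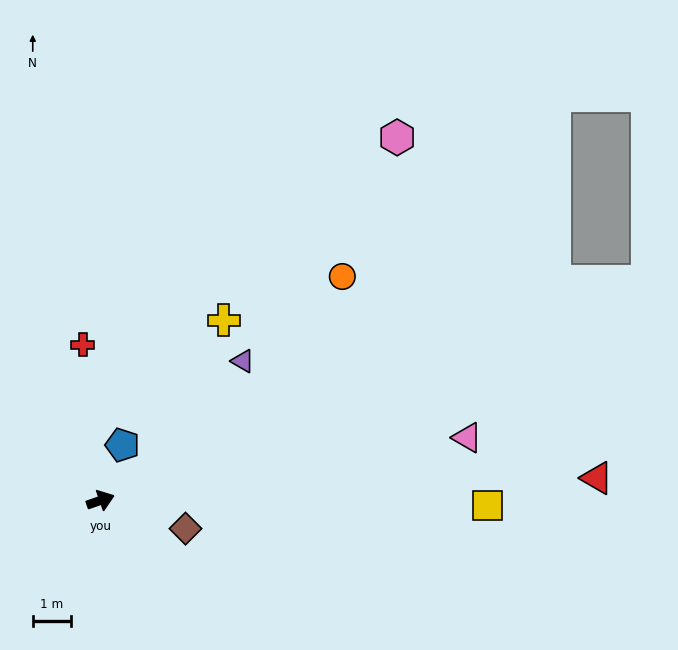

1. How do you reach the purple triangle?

turn left 25°, forward 5.2 m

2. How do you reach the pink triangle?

turn right 10°, forward 9.7 m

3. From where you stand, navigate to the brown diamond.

turn right 38°, forward 2.3 m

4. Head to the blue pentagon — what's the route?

turn left 49°, forward 1.5 m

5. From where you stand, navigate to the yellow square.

turn right 20°, forward 10.0 m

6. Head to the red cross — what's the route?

turn left 77°, forward 4.1 m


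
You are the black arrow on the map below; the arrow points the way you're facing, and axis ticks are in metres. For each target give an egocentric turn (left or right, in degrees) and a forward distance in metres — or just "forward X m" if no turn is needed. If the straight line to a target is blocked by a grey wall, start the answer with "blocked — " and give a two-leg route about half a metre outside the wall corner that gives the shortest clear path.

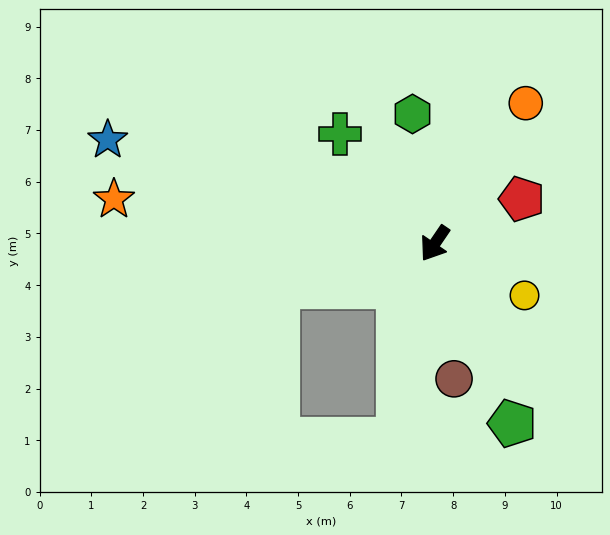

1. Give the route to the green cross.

turn right 105°, forward 2.8 m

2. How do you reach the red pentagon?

turn left 151°, forward 1.9 m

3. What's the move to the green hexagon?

turn right 136°, forward 2.5 m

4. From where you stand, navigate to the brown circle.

turn left 42°, forward 2.6 m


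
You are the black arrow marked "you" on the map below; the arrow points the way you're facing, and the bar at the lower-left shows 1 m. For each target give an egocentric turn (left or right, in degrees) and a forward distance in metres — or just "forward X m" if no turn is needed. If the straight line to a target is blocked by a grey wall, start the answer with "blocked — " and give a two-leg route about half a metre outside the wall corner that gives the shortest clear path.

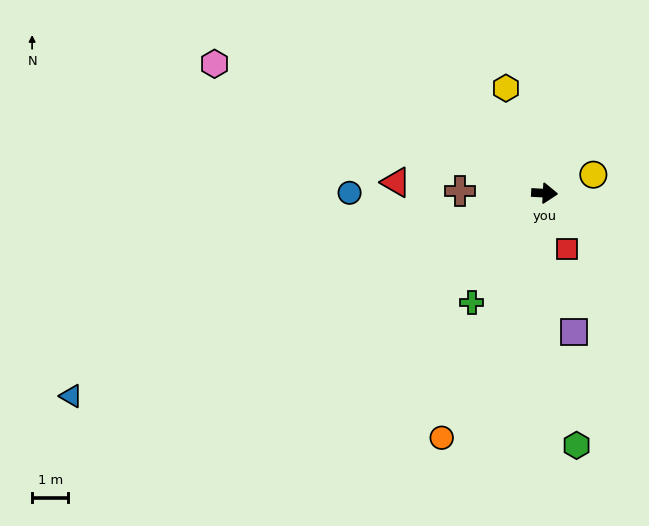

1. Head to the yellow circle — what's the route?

turn left 24°, forward 1.4 m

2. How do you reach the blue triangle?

turn right 154°, forward 14.2 m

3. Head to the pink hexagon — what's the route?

turn left 162°, forward 9.8 m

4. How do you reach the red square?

turn right 65°, forward 1.7 m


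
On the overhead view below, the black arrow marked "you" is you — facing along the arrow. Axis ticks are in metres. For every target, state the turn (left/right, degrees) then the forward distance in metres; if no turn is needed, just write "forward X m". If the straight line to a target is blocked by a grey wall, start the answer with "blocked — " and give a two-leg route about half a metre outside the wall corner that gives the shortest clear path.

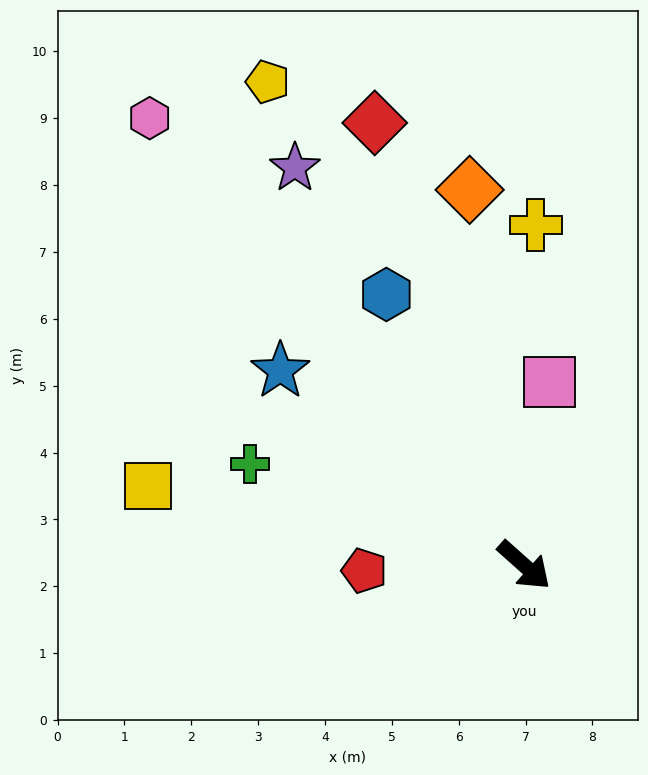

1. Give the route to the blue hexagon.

turn left 159°, forward 4.5 m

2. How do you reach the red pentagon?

turn right 136°, forward 2.4 m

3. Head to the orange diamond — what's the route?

turn left 140°, forward 5.7 m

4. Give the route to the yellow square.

turn right 150°, forward 5.8 m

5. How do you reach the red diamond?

turn left 150°, forward 7.0 m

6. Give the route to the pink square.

turn left 124°, forward 2.8 m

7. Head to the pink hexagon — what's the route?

turn left 172°, forward 8.7 m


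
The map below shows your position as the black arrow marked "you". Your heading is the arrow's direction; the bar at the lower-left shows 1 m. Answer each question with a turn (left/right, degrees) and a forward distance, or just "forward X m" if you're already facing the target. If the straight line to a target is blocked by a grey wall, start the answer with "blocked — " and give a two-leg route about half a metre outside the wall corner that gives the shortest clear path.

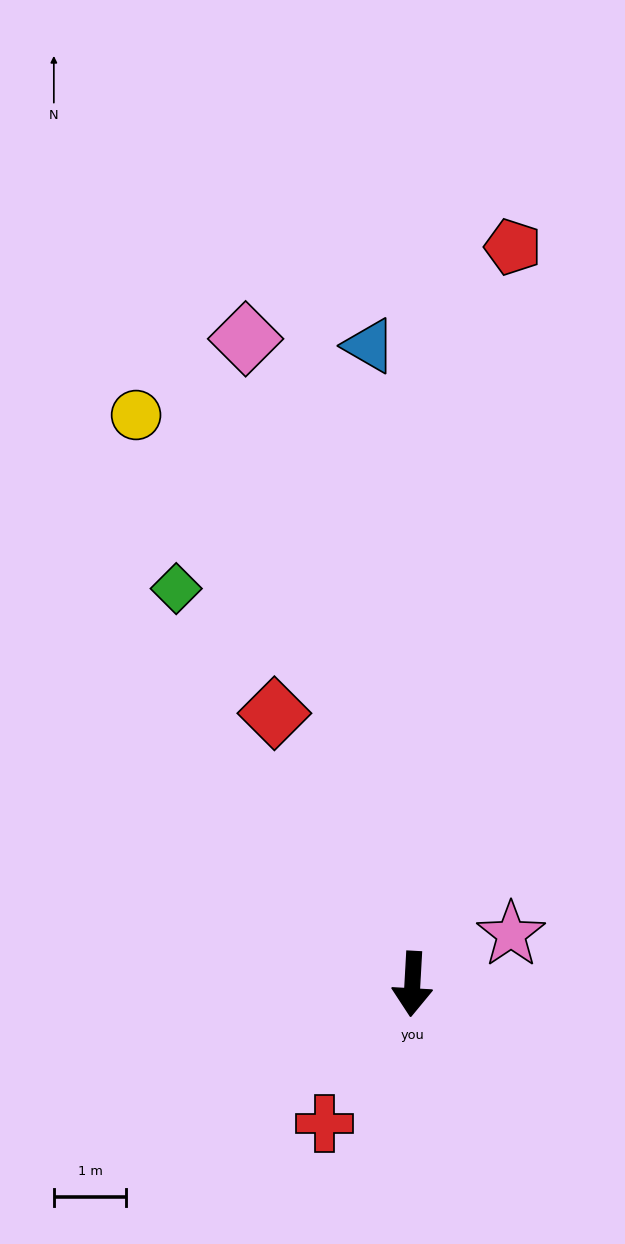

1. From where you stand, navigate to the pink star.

turn left 120°, forward 1.5 m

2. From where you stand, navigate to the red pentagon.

turn left 175°, forward 10.2 m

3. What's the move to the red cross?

turn right 29°, forward 2.3 m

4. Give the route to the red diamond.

turn right 150°, forward 4.2 m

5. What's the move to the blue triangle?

turn right 173°, forward 8.8 m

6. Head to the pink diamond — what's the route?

turn right 162°, forward 9.2 m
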